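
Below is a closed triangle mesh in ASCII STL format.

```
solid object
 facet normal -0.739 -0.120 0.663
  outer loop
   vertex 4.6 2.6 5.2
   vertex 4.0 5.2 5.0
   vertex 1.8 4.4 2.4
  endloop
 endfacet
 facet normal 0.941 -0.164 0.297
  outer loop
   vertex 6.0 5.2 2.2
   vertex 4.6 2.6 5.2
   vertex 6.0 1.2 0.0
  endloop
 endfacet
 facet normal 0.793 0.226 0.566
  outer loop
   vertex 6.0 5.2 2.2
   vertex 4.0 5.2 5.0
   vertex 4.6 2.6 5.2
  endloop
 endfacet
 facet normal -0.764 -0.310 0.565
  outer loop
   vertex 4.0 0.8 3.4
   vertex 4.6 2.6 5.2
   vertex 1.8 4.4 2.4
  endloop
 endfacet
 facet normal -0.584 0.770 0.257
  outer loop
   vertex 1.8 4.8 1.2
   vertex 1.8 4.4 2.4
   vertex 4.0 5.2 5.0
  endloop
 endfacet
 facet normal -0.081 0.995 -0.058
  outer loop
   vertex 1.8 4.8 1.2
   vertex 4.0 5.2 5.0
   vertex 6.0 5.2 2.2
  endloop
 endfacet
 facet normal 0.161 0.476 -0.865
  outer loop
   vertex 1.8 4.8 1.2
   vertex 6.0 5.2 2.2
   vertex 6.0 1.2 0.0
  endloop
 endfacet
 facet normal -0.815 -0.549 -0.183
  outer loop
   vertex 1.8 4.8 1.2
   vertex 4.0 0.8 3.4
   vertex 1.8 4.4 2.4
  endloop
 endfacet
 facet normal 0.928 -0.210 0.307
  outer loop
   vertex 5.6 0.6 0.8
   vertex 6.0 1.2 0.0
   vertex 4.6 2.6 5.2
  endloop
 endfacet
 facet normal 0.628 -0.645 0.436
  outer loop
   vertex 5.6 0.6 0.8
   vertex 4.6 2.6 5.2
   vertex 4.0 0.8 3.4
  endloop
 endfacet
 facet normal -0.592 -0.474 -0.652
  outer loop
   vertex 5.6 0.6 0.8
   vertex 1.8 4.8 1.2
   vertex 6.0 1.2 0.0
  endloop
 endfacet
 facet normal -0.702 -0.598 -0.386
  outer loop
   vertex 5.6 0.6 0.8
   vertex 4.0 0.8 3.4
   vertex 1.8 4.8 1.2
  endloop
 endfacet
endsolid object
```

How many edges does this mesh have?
18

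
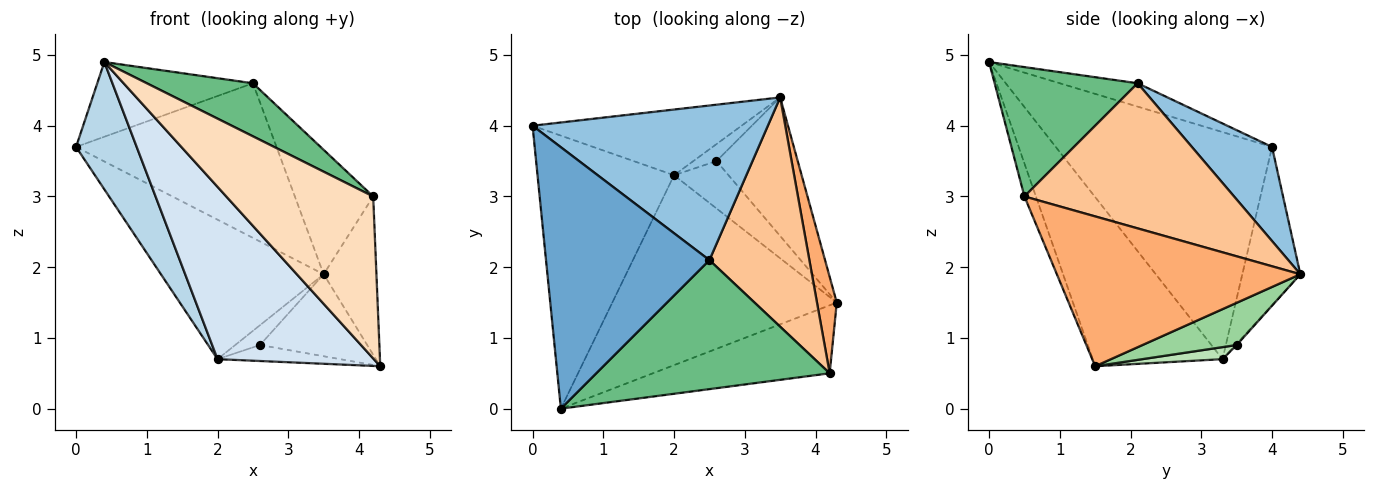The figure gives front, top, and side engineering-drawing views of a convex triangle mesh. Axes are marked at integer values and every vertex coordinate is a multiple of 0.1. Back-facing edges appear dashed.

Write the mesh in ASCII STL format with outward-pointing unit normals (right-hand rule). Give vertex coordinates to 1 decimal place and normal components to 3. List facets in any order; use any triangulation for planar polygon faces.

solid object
 facet normal -0.136 0.272 0.953
  outer loop
   vertex 2.5 2.1 4.6
   vertex 0.0 4.0 3.7
   vertex 0.4 0.0 4.9
  endloop
 endfacet
 facet normal 0.272 0.680 0.680
  outer loop
   vertex 2.5 2.1 4.6
   vertex 3.5 4.4 1.9
   vertex 0.0 4.0 3.7
  endloop
 endfacet
 facet normal -0.833 -0.234 -0.501
  outer loop
   vertex 2.0 3.3 0.7
   vertex 0.4 0.0 4.9
   vertex 0.0 4.0 3.7
  endloop
 endfacet
 facet normal -0.487 -0.587 -0.647
  outer loop
   vertex 2.0 3.3 0.7
   vertex 4.3 1.5 0.6
   vertex 0.4 0.0 4.9
  endloop
 endfacet
 facet normal -0.307 0.861 -0.406
  outer loop
   vertex 2.0 3.3 0.7
   vertex 0.0 4.0 3.7
   vertex 3.5 4.4 1.9
  endloop
 endfacet
 facet normal 0.969 0.210 0.128
  outer loop
   vertex 4.2 0.5 3.0
   vertex 4.3 1.5 0.6
   vertex 3.5 4.4 1.9
  endloop
 endfacet
 facet normal 0.787 0.294 0.542
  outer loop
   vertex 4.2 0.5 3.0
   vertex 3.5 4.4 1.9
   vertex 2.5 2.1 4.6
  endloop
 endfacet
 facet normal -0.072 -0.920 -0.386
  outer loop
   vertex 4.2 0.5 3.0
   vertex 0.4 0.0 4.9
   vertex 4.3 1.5 0.6
  endloop
 endfacet
 facet normal 0.456 -0.338 0.823
  outer loop
   vertex 4.2 0.5 3.0
   vertex 2.5 2.1 4.6
   vertex 0.4 0.0 4.9
  endloop
 endfacet
 facet normal 0.408 0.465 -0.786
  outer loop
   vertex 2.6 3.5 0.9
   vertex 3.5 4.4 1.9
   vertex 4.3 1.5 0.6
  endloop
 endfacet
 facet normal 0.205 0.313 -0.927
  outer loop
   vertex 2.6 3.5 0.9
   vertex 4.3 1.5 0.6
   vertex 2.0 3.3 0.7
  endloop
 endfacet
 facet normal -0.036 0.759 -0.650
  outer loop
   vertex 2.6 3.5 0.9
   vertex 2.0 3.3 0.7
   vertex 3.5 4.4 1.9
  endloop
 endfacet
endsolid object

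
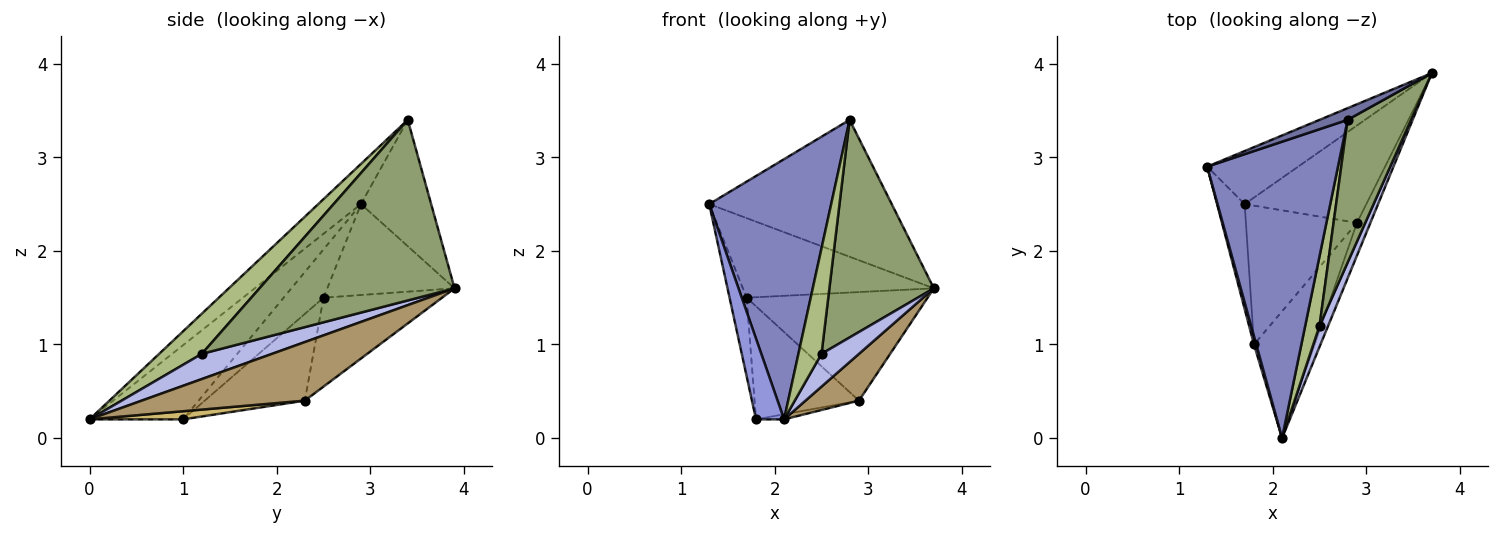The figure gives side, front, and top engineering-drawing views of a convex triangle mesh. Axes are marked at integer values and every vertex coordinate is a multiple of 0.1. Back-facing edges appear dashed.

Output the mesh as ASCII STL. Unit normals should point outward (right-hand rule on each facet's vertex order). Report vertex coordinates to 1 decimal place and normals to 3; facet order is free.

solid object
 facet normal -0.358 0.930 0.080
  outer loop
   vertex 2.8 3.4 3.4
   vertex 3.7 3.9 1.6
   vertex 1.3 2.9 2.5
  endloop
 endfacet
 facet normal -0.225 -0.643 0.732
  outer loop
   vertex 2.8 3.4 3.4
   vertex 1.3 2.9 2.5
   vertex 2.1 0.0 0.2
  endloop
 endfacet
 facet normal -0.957 -0.287 0.029
  outer loop
   vertex 1.8 1.0 0.2
   vertex 2.1 0.0 0.2
   vertex 1.3 2.9 2.5
  endloop
 endfacet
 facet normal 0.845 -0.450 0.290
  outer loop
   vertex 2.5 1.2 0.9
   vertex 2.1 0.0 0.2
   vertex 3.7 3.9 1.6
  endloop
 endfacet
 facet normal 0.842 -0.451 0.296
  outer loop
   vertex 2.5 1.2 0.9
   vertex 3.7 3.9 1.6
   vertex 2.8 3.4 3.4
  endloop
 endfacet
 facet normal 0.839 -0.454 0.299
  outer loop
   vertex 2.5 1.2 0.9
   vertex 2.8 3.4 3.4
   vertex 2.1 0.0 0.2
  endloop
 endfacet
 facet normal -0.485 0.728 -0.485
  outer loop
   vertex 1.7 2.5 1.5
   vertex 1.3 2.9 2.5
   vertex 3.7 3.9 1.6
  endloop
 endfacet
 facet normal -0.814 0.349 -0.465
  outer loop
   vertex 1.7 2.5 1.5
   vertex 1.8 1.0 0.2
   vertex 1.3 2.9 2.5
  endloop
 endfacet
 facet normal 0.928 -0.304 -0.213
  outer loop
   vertex 2.9 2.3 0.4
   vertex 3.7 3.9 1.6
   vertex 2.1 0.0 0.2
  endloop
 endfacet
 facet normal 0.133 0.040 -0.990
  outer loop
   vertex 2.9 2.3 0.4
   vertex 2.1 0.0 0.2
   vertex 1.8 1.0 0.2
  endloop
 endfacet
 facet normal -0.438 0.669 -0.600
  outer loop
   vertex 2.9 2.3 0.4
   vertex 1.7 2.5 1.5
   vertex 3.7 3.9 1.6
  endloop
 endfacet
 facet normal -0.518 0.540 -0.663
  outer loop
   vertex 2.9 2.3 0.4
   vertex 1.8 1.0 0.2
   vertex 1.7 2.5 1.5
  endloop
 endfacet
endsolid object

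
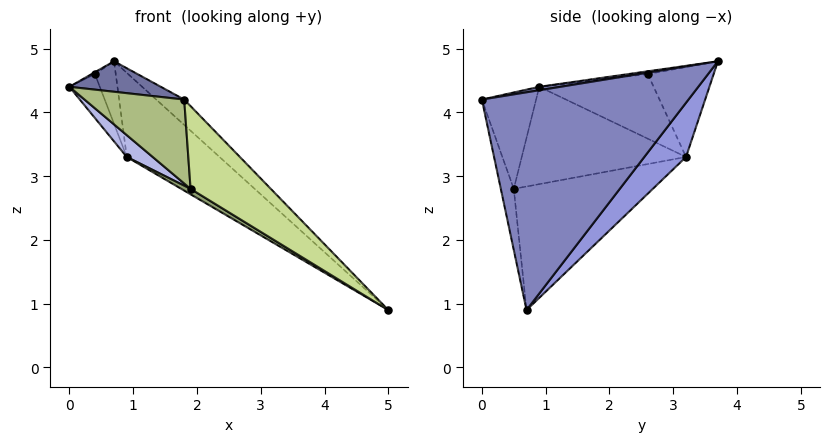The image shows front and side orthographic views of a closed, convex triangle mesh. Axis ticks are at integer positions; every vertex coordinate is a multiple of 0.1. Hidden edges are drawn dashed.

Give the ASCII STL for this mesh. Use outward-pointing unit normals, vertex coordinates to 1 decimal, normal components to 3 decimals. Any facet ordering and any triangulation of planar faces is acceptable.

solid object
 facet normal 0.035 -0.150 0.988
  outer loop
   vertex 1.8 0.0 4.2
   vertex 0.7 3.7 4.8
   vertex 0.0 0.9 4.4
  endloop
 endfacet
 facet normal 0.704 0.095 0.703
  outer loop
   vertex 1.8 0.0 4.2
   vertex 5.0 0.7 0.9
   vertex 0.7 3.7 4.8
  endloop
 endfacet
 facet normal 0.398 0.885 -0.242
  outer loop
   vertex 0.9 3.2 3.3
   vertex 0.7 3.7 4.8
   vertex 5.0 0.7 0.9
  endloop
 endfacet
 facet normal -0.653 -0.103 -0.750
  outer loop
   vertex 1.9 0.5 2.8
   vertex 0.0 0.9 4.4
   vertex 0.9 3.2 3.3
  endloop
 endfacet
 facet normal -0.521 -0.035 -0.853
  outer loop
   vertex 1.9 0.5 2.8
   vertex 0.9 3.2 3.3
   vertex 5.0 0.7 0.9
  endloop
 endfacet
 facet normal -0.451 -0.830 -0.329
  outer loop
   vertex 1.9 0.5 2.8
   vertex 1.8 0.0 4.2
   vertex 0.0 0.9 4.4
  endloop
 endfacet
 facet normal -0.150 -0.928 -0.342
  outer loop
   vertex 1.9 0.5 2.8
   vertex 5.0 0.7 0.9
   vertex 1.8 0.0 4.2
  endloop
 endfacet
 facet normal -0.855 0.142 0.499
  outer loop
   vertex 0.4 2.6 4.6
   vertex 0.0 0.9 4.4
   vertex 0.7 3.7 4.8
  endloop
 endfacet
 facet normal -0.937 0.249 -0.245
  outer loop
   vertex 0.4 2.6 4.6
   vertex 0.9 3.2 3.3
   vertex 0.0 0.9 4.4
  endloop
 endfacet
 facet normal -0.930 0.294 -0.222
  outer loop
   vertex 0.4 2.6 4.6
   vertex 0.7 3.7 4.8
   vertex 0.9 3.2 3.3
  endloop
 endfacet
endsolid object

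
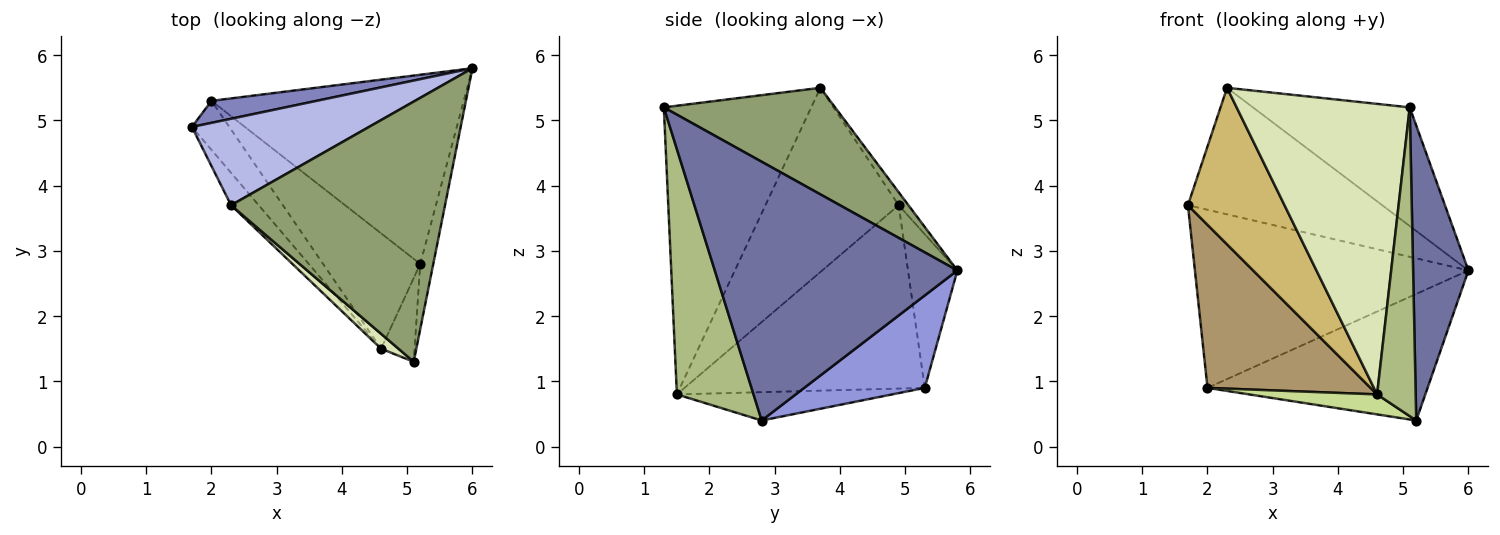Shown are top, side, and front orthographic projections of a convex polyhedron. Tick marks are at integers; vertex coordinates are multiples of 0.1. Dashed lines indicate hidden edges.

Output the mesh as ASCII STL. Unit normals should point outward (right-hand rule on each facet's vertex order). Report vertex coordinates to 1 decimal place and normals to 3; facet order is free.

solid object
 facet normal 0.974 -0.222 -0.049
  outer loop
   vertex 5.2 2.8 0.4
   vertex 6.0 5.8 2.7
   vertex 5.1 1.3 5.2
  endloop
 endfacet
 facet normal -0.176 0.977 0.121
  outer loop
   vertex 2.0 5.3 0.9
   vertex 1.7 4.9 3.7
   vertex 6.0 5.8 2.7
  endloop
 endfacet
 facet normal 0.291 0.532 -0.795
  outer loop
   vertex 2.0 5.3 0.9
   vertex 6.0 5.8 2.7
   vertex 5.2 2.8 0.4
  endloop
 endfacet
 facet normal -0.042 0.825 0.564
  outer loop
   vertex 2.3 3.7 5.5
   vertex 6.0 5.8 2.7
   vertex 1.7 4.9 3.7
  endloop
 endfacet
 facet normal 0.413 0.378 0.829
  outer loop
   vertex 2.3 3.7 5.5
   vertex 5.1 1.3 5.2
   vertex 6.0 5.8 2.7
  endloop
 endfacet
 facet normal 0.887 -0.446 -0.121
  outer loop
   vertex 4.6 1.5 0.8
   vertex 5.2 2.8 0.4
   vertex 5.1 1.3 5.2
  endloop
 endfacet
 facet normal -0.276 -0.164 -0.947
  outer loop
   vertex 4.6 1.5 0.8
   vertex 2.0 5.3 0.9
   vertex 5.2 2.8 0.4
  endloop
 endfacet
 facet normal -0.648 -0.761 0.039
  outer loop
   vertex 4.6 1.5 0.8
   vertex 5.1 1.3 5.2
   vertex 2.3 3.7 5.5
  endloop
 endfacet
 facet normal -0.816 -0.554 -0.167
  outer loop
   vertex 4.6 1.5 0.8
   vertex 1.7 4.9 3.7
   vertex 2.0 5.3 0.9
  endloop
 endfacet
 facet normal -0.804 -0.583 -0.121
  outer loop
   vertex 4.6 1.5 0.8
   vertex 2.3 3.7 5.5
   vertex 1.7 4.9 3.7
  endloop
 endfacet
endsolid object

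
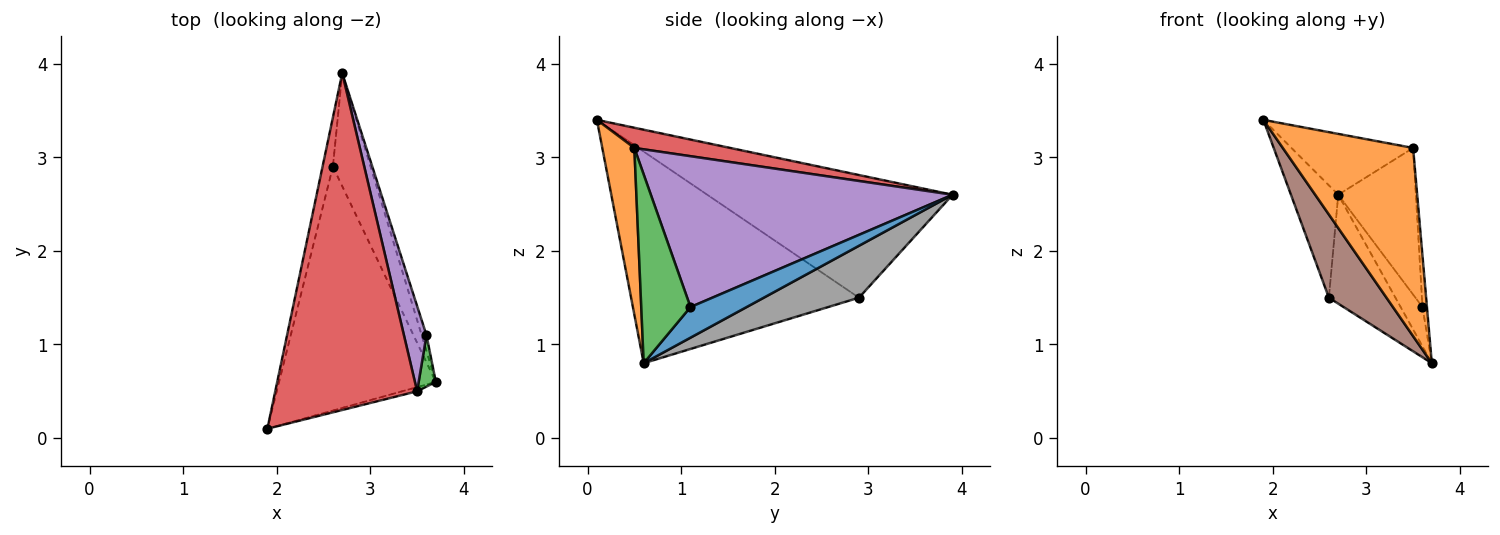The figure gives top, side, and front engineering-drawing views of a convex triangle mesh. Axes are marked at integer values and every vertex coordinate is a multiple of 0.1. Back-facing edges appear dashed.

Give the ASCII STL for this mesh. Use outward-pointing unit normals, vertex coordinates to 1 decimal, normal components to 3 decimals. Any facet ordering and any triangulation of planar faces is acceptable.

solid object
 facet normal 0.922 0.359 -0.145
  outer loop
   vertex 3.6 1.1 1.4
   vertex 3.7 0.6 0.8
   vertex 2.7 3.9 2.6
  endloop
 endfacet
 facet normal 0.239 -0.971 -0.021
  outer loop
   vertex 3.5 0.5 3.1
   vertex 1.9 0.1 3.4
   vertex 3.7 0.6 0.8
  endloop
 endfacet
 facet normal 0.992 0.090 0.090
  outer loop
   vertex 3.5 0.5 3.1
   vertex 3.7 0.6 0.8
   vertex 3.6 1.1 1.4
  endloop
 endfacet
 facet normal 0.139 0.176 0.975
  outer loop
   vertex 3.5 0.5 3.1
   vertex 2.7 3.9 2.6
   vertex 1.9 0.1 3.4
  endloop
 endfacet
 facet normal 0.958 0.247 0.143
  outer loop
   vertex 3.5 0.5 3.1
   vertex 3.6 1.1 1.4
   vertex 2.7 3.9 2.6
  endloop
 endfacet
 facet normal -0.787 -0.199 -0.583
  outer loop
   vertex 2.6 2.9 1.5
   vertex 3.7 0.6 0.8
   vertex 1.9 0.1 3.4
  endloop
 endfacet
 facet normal -0.979 0.189 -0.083
  outer loop
   vertex 2.6 2.9 1.5
   vertex 1.9 0.1 3.4
   vertex 2.7 3.9 2.6
  endloop
 endfacet
 facet normal 0.704 0.492 -0.512
  outer loop
   vertex 2.6 2.9 1.5
   vertex 2.7 3.9 2.6
   vertex 3.7 0.6 0.8
  endloop
 endfacet
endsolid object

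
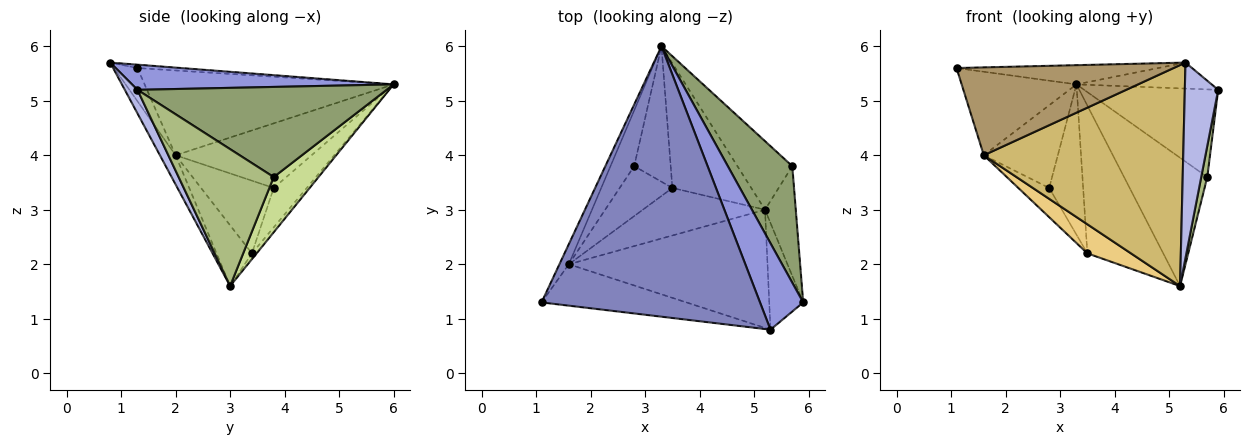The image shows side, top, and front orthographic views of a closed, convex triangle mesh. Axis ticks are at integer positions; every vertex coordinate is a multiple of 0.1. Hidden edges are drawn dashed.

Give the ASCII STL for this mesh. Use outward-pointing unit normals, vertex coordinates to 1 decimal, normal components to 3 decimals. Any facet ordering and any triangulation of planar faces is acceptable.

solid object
 facet normal -0.047 0.764 -0.644
  outer loop
   vertex 3.5 3.4 2.2
   vertex 3.3 6.0 5.3
   vertex 5.2 3.0 1.6
  endloop
 endfacet
 facet normal -0.015 0.071 0.997
  outer loop
   vertex 5.3 0.8 5.7
   vertex 3.3 6.0 5.3
   vertex 1.1 1.3 5.6
  endloop
 endfacet
 facet normal 0.487 0.252 0.836
  outer loop
   vertex 5.3 0.8 5.7
   vertex 5.9 1.3 5.2
   vertex 3.3 6.0 5.3
  endloop
 endfacet
 facet normal 0.315 -0.833 -0.455
  outer loop
   vertex 5.3 0.8 5.7
   vertex 5.2 3.0 1.6
   vertex 5.9 1.3 5.2
  endloop
 endfacet
 facet normal 0.745 0.401 0.533
  outer loop
   vertex 5.7 3.8 3.6
   vertex 3.3 6.0 5.3
   vertex 5.9 1.3 5.2
  endloop
 endfacet
 facet normal 0.974 -0.062 -0.219
  outer loop
   vertex 5.7 3.8 3.6
   vertex 5.9 1.3 5.2
   vertex 5.2 3.0 1.6
  endloop
 endfacet
 facet normal 0.429 0.797 -0.426
  outer loop
   vertex 5.7 3.8 3.6
   vertex 5.2 3.0 1.6
   vertex 3.3 6.0 5.3
  endloop
 endfacet
 facet normal -0.586 0.602 -0.543
  outer loop
   vertex 2.8 3.8 3.4
   vertex 3.3 6.0 5.3
   vertex 3.5 3.4 2.2
  endloop
 endfacet
 facet normal -0.097 -0.900 -0.424
  outer loop
   vertex 1.6 2.0 4.0
   vertex 5.3 0.8 5.7
   vertex 1.1 1.3 5.6
  endloop
 endfacet
 facet normal -0.069 -0.880 -0.470
  outer loop
   vertex 1.6 2.0 4.0
   vertex 5.2 3.0 1.6
   vertex 5.3 0.8 5.7
  endloop
 endfacet
 facet normal -0.390 -0.480 -0.786
  outer loop
   vertex 1.6 2.0 4.0
   vertex 3.5 3.4 2.2
   vertex 5.2 3.0 1.6
  endloop
 endfacet
 facet normal -0.766 0.325 -0.555
  outer loop
   vertex 1.6 2.0 4.0
   vertex 2.8 3.8 3.4
   vertex 3.5 3.4 2.2
  endloop
 endfacet
 facet normal -0.904 0.417 -0.100
  outer loop
   vertex 1.6 2.0 4.0
   vertex 1.1 1.3 5.6
   vertex 3.3 6.0 5.3
  endloop
 endfacet
 facet normal -0.836 0.455 -0.307
  outer loop
   vertex 1.6 2.0 4.0
   vertex 3.3 6.0 5.3
   vertex 2.8 3.8 3.4
  endloop
 endfacet
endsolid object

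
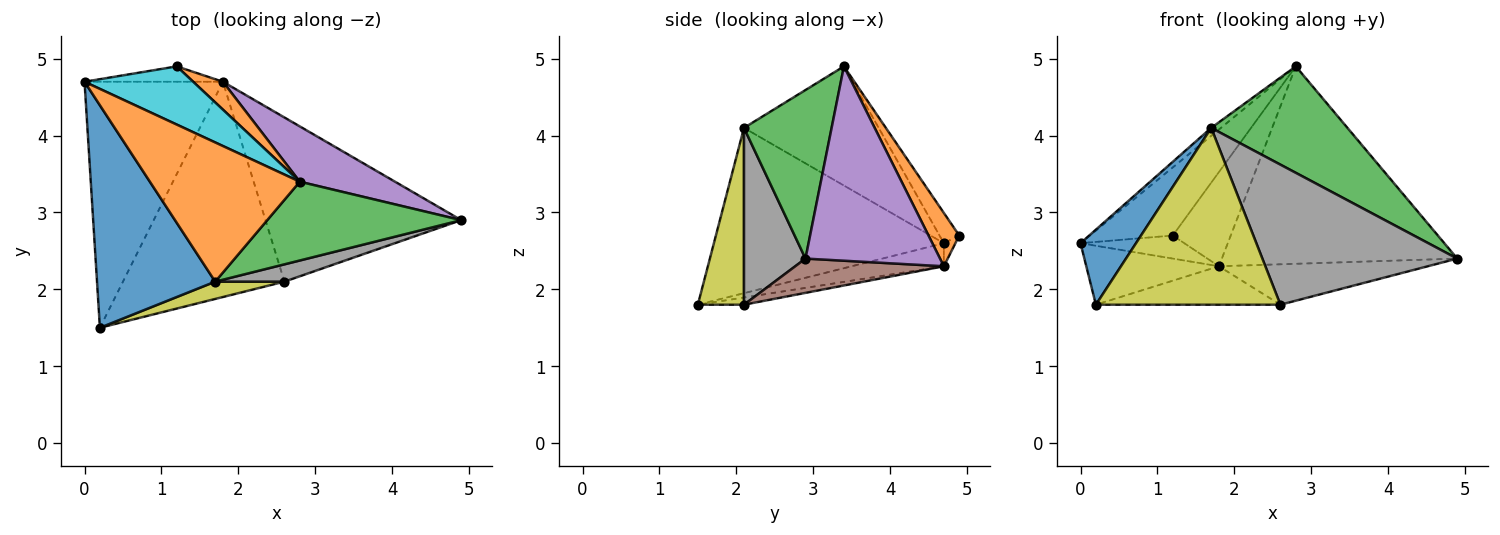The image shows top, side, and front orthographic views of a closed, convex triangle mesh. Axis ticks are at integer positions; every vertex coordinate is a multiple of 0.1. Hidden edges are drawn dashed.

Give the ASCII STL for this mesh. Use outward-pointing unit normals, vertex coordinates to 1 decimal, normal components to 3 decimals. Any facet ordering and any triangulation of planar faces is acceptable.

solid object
 facet normal -0.798 -0.193 0.571
  outer loop
   vertex 1.7 2.1 4.1
   vertex 0.0 4.7 2.6
   vertex 0.2 1.5 1.8
  endloop
 endfacet
 facet normal -0.622 0.045 0.782
  outer loop
   vertex 1.7 2.1 4.1
   vertex 2.8 3.4 4.9
   vertex 0.0 4.7 2.6
  endloop
 endfacet
 facet normal 0.459 -0.714 0.529
  outer loop
   vertex 1.7 2.1 4.1
   vertex 4.9 2.9 2.4
   vertex 2.8 3.4 4.9
  endloop
 endfacet
 facet normal -0.160 0.230 -0.960
  outer loop
   vertex 1.8 4.7 2.3
   vertex 0.2 1.5 1.8
   vertex 0.0 4.7 2.6
  endloop
 endfacet
 facet normal 0.482 0.844 0.236
  outer loop
   vertex 1.8 4.7 2.3
   vertex 2.8 3.4 4.9
   vertex 4.9 2.9 2.4
  endloop
 endfacet
 facet normal 0.168 0.236 -0.957
  outer loop
   vertex 2.6 2.1 1.8
   vertex 1.8 4.7 2.3
   vertex 4.9 2.9 2.4
  endloop
 endfacet
 facet normal -0.044 0.176 -0.983
  outer loop
   vertex 2.6 2.1 1.8
   vertex 0.2 1.5 1.8
   vertex 1.8 4.7 2.3
  endloop
 endfacet
 facet normal 0.299 -0.947 0.117
  outer loop
   vertex 2.6 2.1 1.8
   vertex 4.9 2.9 2.4
   vertex 1.7 2.1 4.1
  endloop
 endfacet
 facet normal 0.241 -0.966 0.094
  outer loop
   vertex 2.6 2.1 1.8
   vertex 1.7 2.1 4.1
   vertex 0.2 1.5 1.8
  endloop
 endfacet
 facet normal -0.178 0.748 0.639
  outer loop
   vertex 1.2 4.9 2.7
   vertex 0.0 4.7 2.6
   vertex 2.8 3.4 4.9
  endloop
 endfacet
 facet normal -0.092 0.829 -0.552
  outer loop
   vertex 1.2 4.9 2.7
   vertex 1.8 4.7 2.3
   vertex 0.0 4.7 2.6
  endloop
 endfacet
 facet normal 0.453 0.855 0.253
  outer loop
   vertex 1.2 4.9 2.7
   vertex 2.8 3.4 4.9
   vertex 1.8 4.7 2.3
  endloop
 endfacet
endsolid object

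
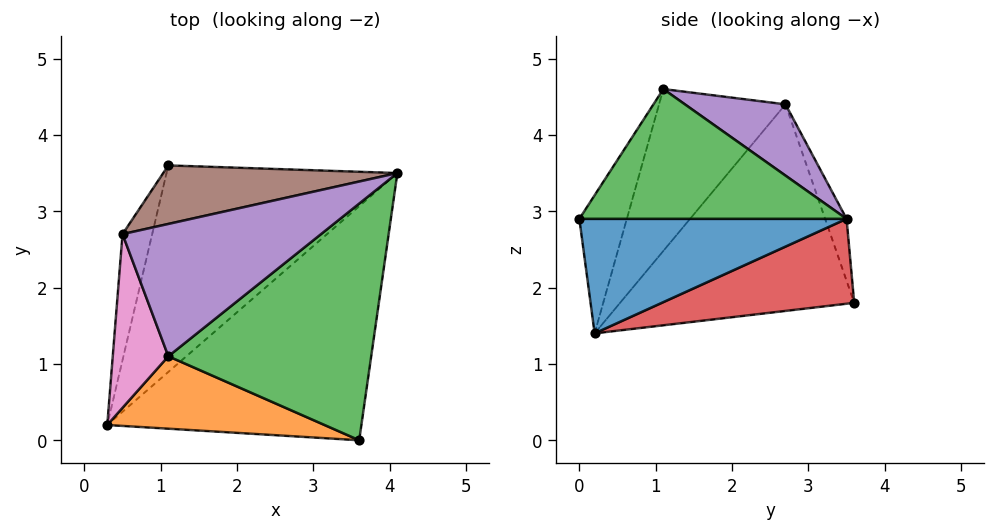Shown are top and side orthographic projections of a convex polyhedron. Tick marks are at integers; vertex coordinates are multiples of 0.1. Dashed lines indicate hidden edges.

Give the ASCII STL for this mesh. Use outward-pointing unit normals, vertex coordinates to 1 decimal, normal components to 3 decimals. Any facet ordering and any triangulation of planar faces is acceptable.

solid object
 facet normal 0.410 -0.059 -0.910
  outer loop
   vertex 3.6 0.0 2.9
   vertex 0.3 0.2 1.4
   vertex 4.1 3.5 2.9
  endloop
 endfacet
 facet normal -0.198 -0.930 0.311
  outer loop
   vertex 1.1 1.1 4.6
   vertex 0.3 0.2 1.4
   vertex 3.6 0.0 2.9
  endloop
 endfacet
 facet normal 0.537 -0.077 0.840
  outer loop
   vertex 1.1 1.1 4.6
   vertex 3.6 0.0 2.9
   vertex 4.1 3.5 2.9
  endloop
 endfacet
 facet normal 0.345 0.029 -0.938
  outer loop
   vertex 1.1 3.6 1.8
   vertex 4.1 3.5 2.9
   vertex 0.3 0.2 1.4
  endloop
 endfacet
 facet normal 0.328 0.237 0.914
  outer loop
   vertex 0.5 2.7 4.4
   vertex 1.1 1.1 4.6
   vertex 4.1 3.5 2.9
  endloop
 endfacet
 facet normal -0.082 0.948 0.309
  outer loop
   vertex 0.5 2.7 4.4
   vertex 4.1 3.5 2.9
   vertex 1.1 3.6 1.8
  endloop
 endfacet
 facet normal -0.902 -0.300 0.310
  outer loop
   vertex 0.5 2.7 4.4
   vertex 0.3 0.2 1.4
   vertex 1.1 1.1 4.6
  endloop
 endfacet
 facet normal -0.960 0.242 -0.138
  outer loop
   vertex 0.5 2.7 4.4
   vertex 1.1 3.6 1.8
   vertex 0.3 0.2 1.4
  endloop
 endfacet
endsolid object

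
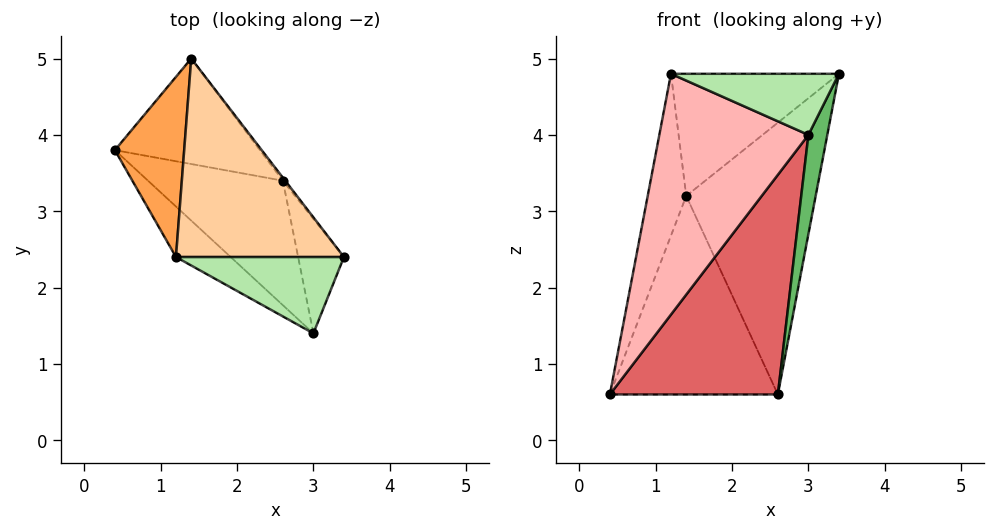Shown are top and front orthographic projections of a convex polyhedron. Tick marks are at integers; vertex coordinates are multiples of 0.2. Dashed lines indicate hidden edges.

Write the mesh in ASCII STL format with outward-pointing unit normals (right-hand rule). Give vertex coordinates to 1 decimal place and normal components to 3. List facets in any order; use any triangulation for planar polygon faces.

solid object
 facet normal 0.159 0.872 -0.463
  outer loop
   vertex 2.6 3.4 0.6
   vertex 0.4 3.8 0.6
   vertex 1.4 5.0 3.2
  endloop
 endfacet
 facet normal 0.795 0.607 -0.007
  outer loop
   vertex 2.6 3.4 0.6
   vertex 1.4 5.0 3.2
   vertex 3.4 2.4 4.8
  endloop
 endfacet
 facet normal -0.939 0.229 0.255
  outer loop
   vertex 1.2 2.4 4.8
   vertex 1.4 5.0 3.2
   vertex 0.4 3.8 0.6
  endloop
 endfacet
 facet normal 0.000 0.524 0.852
  outer loop
   vertex 1.2 2.4 4.8
   vertex 3.4 2.4 4.8
   vertex 1.4 5.0 3.2
  endloop
 endfacet
 facet normal 0.953 -0.198 -0.229
  outer loop
   vertex 3.0 1.4 4.0
   vertex 2.6 3.4 0.6
   vertex 3.4 2.4 4.8
  endloop
 endfacet
 facet normal 0.000 -0.625 0.781
  outer loop
   vertex 3.0 1.4 4.0
   vertex 3.4 2.4 4.8
   vertex 1.2 2.4 4.8
  endloop
 endfacet
 facet normal -0.156 -0.859 -0.487
  outer loop
   vertex 3.0 1.4 4.0
   vertex 0.4 3.8 0.6
   vertex 2.6 3.4 0.6
  endloop
 endfacet
 facet normal -0.536 -0.826 -0.173
  outer loop
   vertex 3.0 1.4 4.0
   vertex 1.2 2.4 4.8
   vertex 0.4 3.8 0.6
  endloop
 endfacet
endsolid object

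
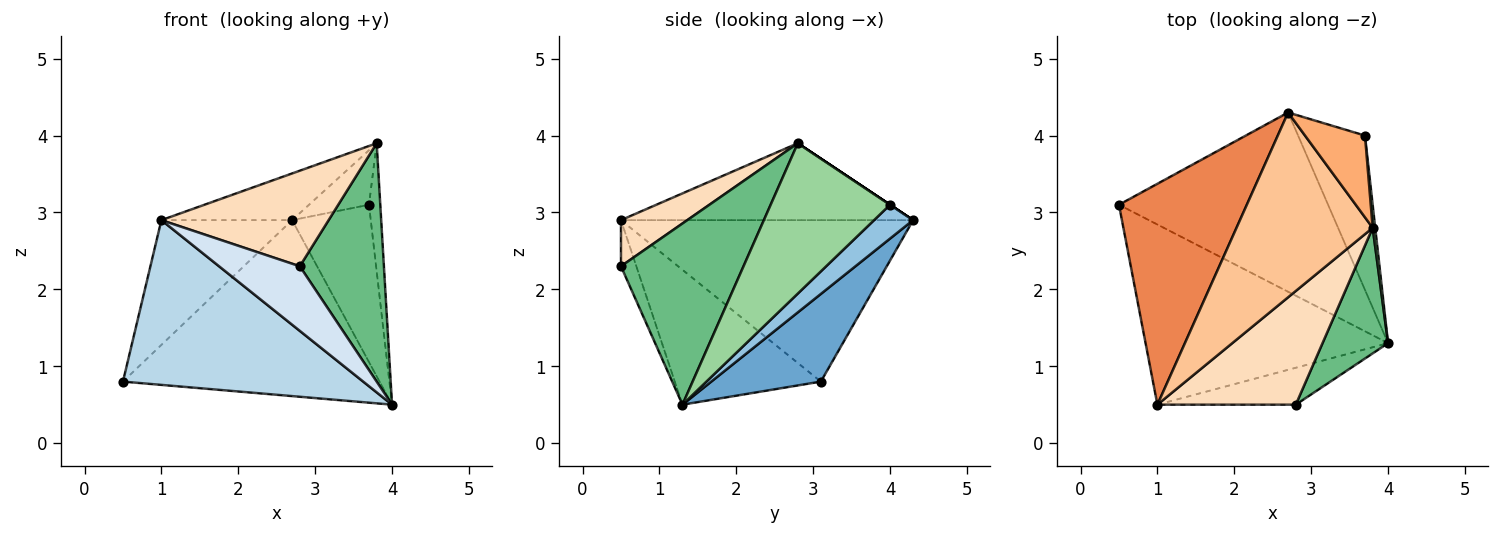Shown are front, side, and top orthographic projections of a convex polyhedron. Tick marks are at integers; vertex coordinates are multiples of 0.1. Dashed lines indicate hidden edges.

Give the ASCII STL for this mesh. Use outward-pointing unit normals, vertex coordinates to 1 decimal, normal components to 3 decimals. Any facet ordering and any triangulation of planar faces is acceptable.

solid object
 facet normal 0.287 0.671 -0.684
  outer loop
   vertex 2.7 4.3 2.9
   vertex 4.0 1.3 0.5
   vertex 0.5 3.1 0.8
  endloop
 endfacet
 facet normal 0.334 0.673 -0.660
  outer loop
   vertex 3.7 4.0 3.1
   vertex 4.0 1.3 0.5
   vertex 2.7 4.3 2.9
  endloop
 endfacet
 facet normal -0.380 -0.624 -0.683
  outer loop
   vertex 1.0 0.5 2.9
   vertex 0.5 3.1 0.8
   vertex 4.0 1.3 0.5
  endloop
 endfacet
 facet normal -0.163 -0.857 -0.489
  outer loop
   vertex 1.0 0.5 2.9
   vertex 4.0 1.3 0.5
   vertex 2.8 0.5 2.3
  endloop
 endfacet
 facet normal -0.740 0.331 0.586
  outer loop
   vertex 1.0 0.5 2.9
   vertex 2.7 4.3 2.9
   vertex 0.5 3.1 0.8
  endloop
 endfacet
 facet normal 0.000 0.555 0.832
  outer loop
   vertex 3.8 2.8 3.9
   vertex 3.7 4.0 3.1
   vertex 2.7 4.3 2.9
  endloop
 endfacet
 facet normal -0.480 0.215 0.850
  outer loop
   vertex 3.8 2.8 3.9
   vertex 2.7 4.3 2.9
   vertex 1.0 0.5 2.9
  endloop
 endfacet
 facet normal 0.247 -0.623 0.742
  outer loop
   vertex 3.8 2.8 3.9
   vertex 1.0 0.5 2.9
   vertex 2.8 0.5 2.3
  endloop
 endfacet
 facet normal 0.790 -0.542 0.286
  outer loop
   vertex 3.8 2.8 3.9
   vertex 2.8 0.5 2.3
   vertex 4.0 1.3 0.5
  endloop
 endfacet
 facet normal 0.995 0.094 0.017
  outer loop
   vertex 3.8 2.8 3.9
   vertex 4.0 1.3 0.5
   vertex 3.7 4.0 3.1
  endloop
 endfacet
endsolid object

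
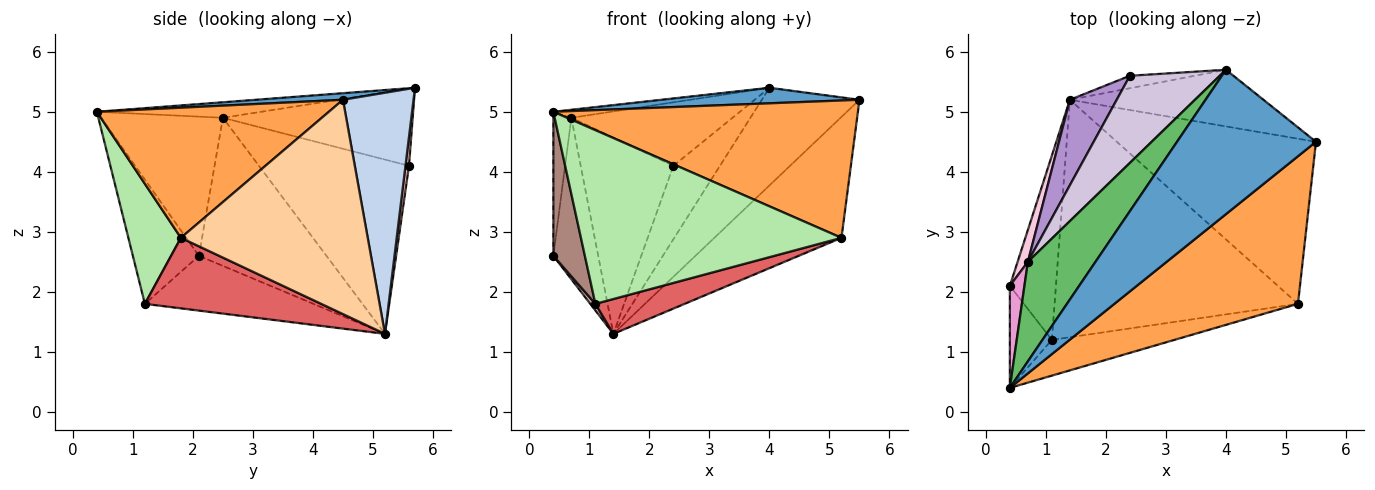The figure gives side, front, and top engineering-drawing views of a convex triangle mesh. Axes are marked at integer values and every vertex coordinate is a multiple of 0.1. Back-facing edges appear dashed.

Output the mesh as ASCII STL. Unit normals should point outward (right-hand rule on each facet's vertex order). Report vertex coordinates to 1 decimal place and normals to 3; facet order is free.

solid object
 facet normal 0.047 -0.107 0.993
  outer loop
   vertex 4.0 5.7 5.4
   vertex 0.4 0.4 5.0
   vertex 5.5 4.5 5.2
  endloop
 endfacet
 facet normal 0.530 0.733 -0.426
  outer loop
   vertex 4.0 5.7 5.4
   vertex 5.5 4.5 5.2
   vertex 1.4 5.2 1.3
  endloop
 endfacet
 facet normal 0.461 -0.605 0.650
  outer loop
   vertex 5.2 1.8 2.9
   vertex 5.5 4.5 5.2
   vertex 0.4 0.4 5.0
  endloop
 endfacet
 facet normal 0.656 0.446 -0.609
  outer loop
   vertex 5.2 1.8 2.9
   vertex 1.4 5.2 1.3
   vertex 5.5 4.5 5.2
  endloop
 endfacet
 facet normal -0.223 0.078 0.972
  outer loop
   vertex 0.7 2.5 4.9
   vertex 0.4 0.4 5.0
   vertex 4.0 5.7 5.4
  endloop
 endfacet
 facet normal 0.194 -0.961 -0.198
  outer loop
   vertex 1.1 1.2 1.8
   vertex 5.2 1.8 2.9
   vertex 0.4 0.4 5.0
  endloop
 endfacet
 facet normal 0.276 -0.140 -0.951
  outer loop
   vertex 1.1 1.2 1.8
   vertex 1.4 5.2 1.3
   vertex 5.2 1.8 2.9
  endloop
 endfacet
 facet normal 0.074 0.983 -0.167
  outer loop
   vertex 2.4 5.6 4.1
   vertex 4.0 5.7 5.4
   vertex 1.4 5.2 1.3
  endloop
 endfacet
 facet normal -0.829 0.512 0.223
  outer loop
   vertex 2.4 5.6 4.1
   vertex 1.4 5.2 1.3
   vertex 0.7 2.5 4.9
  endloop
 endfacet
 facet normal -0.570 0.484 0.664
  outer loop
   vertex 2.4 5.6 4.1
   vertex 0.7 2.5 4.9
   vertex 4.0 5.7 5.4
  endloop
 endfacet
 facet normal -0.863 -0.412 -0.292
  outer loop
   vertex 0.4 2.1 2.6
   vertex 1.1 1.2 1.8
   vertex 0.4 0.4 5.0
  endloop
 endfacet
 facet normal -0.765 -0.023 -0.644
  outer loop
   vertex 0.4 2.1 2.6
   vertex 1.4 5.2 1.3
   vertex 1.1 1.2 1.8
  endloop
 endfacet
 facet normal -0.984 0.145 0.103
  outer loop
   vertex 0.4 2.1 2.6
   vertex 0.4 0.4 5.0
   vertex 0.7 2.5 4.9
  endloop
 endfacet
 facet normal -0.941 0.331 0.065
  outer loop
   vertex 0.4 2.1 2.6
   vertex 0.7 2.5 4.9
   vertex 1.4 5.2 1.3
  endloop
 endfacet
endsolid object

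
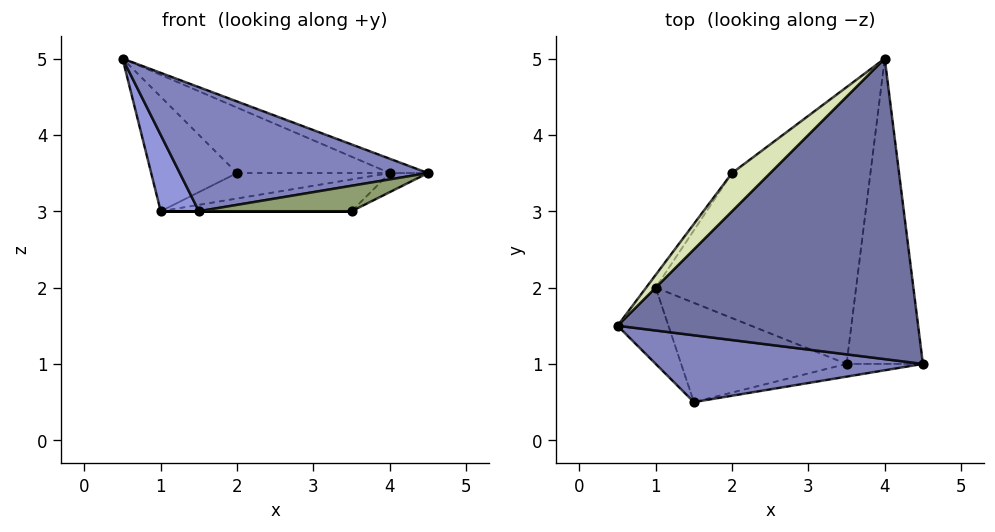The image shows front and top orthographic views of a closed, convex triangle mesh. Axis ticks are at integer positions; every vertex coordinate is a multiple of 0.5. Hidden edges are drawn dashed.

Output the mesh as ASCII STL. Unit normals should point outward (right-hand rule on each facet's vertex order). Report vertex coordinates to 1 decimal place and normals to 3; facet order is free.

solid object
 facet normal 0.356 0.044 0.934
  outer loop
   vertex 4.0 5.0 3.5
   vertex 0.5 1.5 5.0
   vertex 4.5 1.0 3.5
  endloop
 endfacet
 facet normal 0.068 -0.878 0.473
  outer loop
   vertex 1.5 0.5 3.0
   vertex 4.5 1.0 3.5
   vertex 0.5 1.5 5.0
  endloop
 endfacet
 facet normal -0.905 -0.302 -0.302
  outer loop
   vertex 1.0 2.0 3.0
   vertex 1.5 0.5 3.0
   vertex 0.5 1.5 5.0
  endloop
 endfacet
 facet normal 0.447 0.056 -0.893
  outer loop
   vertex 3.5 1.0 3.0
   vertex 4.0 5.0 3.5
   vertex 4.5 1.0 3.5
  endloop
 endfacet
 facet normal 0.218 -0.873 -0.436
  outer loop
   vertex 3.5 1.0 3.0
   vertex 4.5 1.0 3.5
   vertex 1.5 0.5 3.0
  endloop
 endfacet
 facet normal 0.047 0.118 -0.992
  outer loop
   vertex 3.5 1.0 3.0
   vertex 1.0 2.0 3.0
   vertex 4.0 5.0 3.5
  endloop
 endfacet
 facet normal 0.000 0.000 -1.000
  outer loop
   vertex 3.5 1.0 3.0
   vertex 1.5 0.5 3.0
   vertex 1.0 2.0 3.0
  endloop
 endfacet
 facet normal -0.544 0.725 0.423
  outer loop
   vertex 2.0 3.5 3.5
   vertex 0.5 1.5 5.0
   vertex 4.0 5.0 3.5
  endloop
 endfacet
 facet normal -0.821 0.568 -0.063
  outer loop
   vertex 2.0 3.5 3.5
   vertex 1.0 2.0 3.0
   vertex 0.5 1.5 5.0
  endloop
 endfacet
 facet normal -0.384 0.512 -0.768
  outer loop
   vertex 2.0 3.5 3.5
   vertex 4.0 5.0 3.5
   vertex 1.0 2.0 3.0
  endloop
 endfacet
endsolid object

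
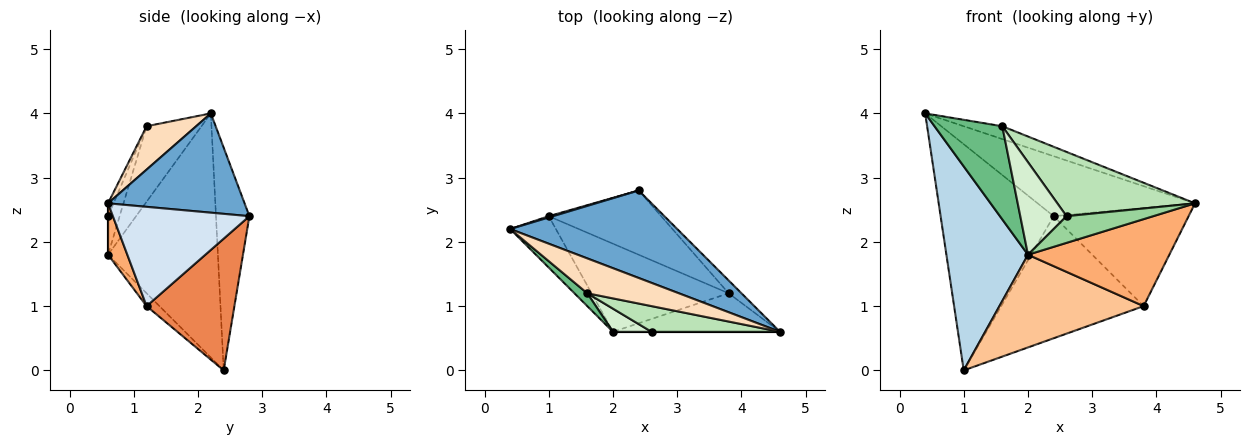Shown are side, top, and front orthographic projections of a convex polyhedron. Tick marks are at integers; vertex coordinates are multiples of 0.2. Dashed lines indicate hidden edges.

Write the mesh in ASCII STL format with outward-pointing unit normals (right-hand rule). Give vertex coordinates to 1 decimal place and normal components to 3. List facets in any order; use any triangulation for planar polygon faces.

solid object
 facet normal 0.440 0.508 0.741
  outer loop
   vertex 2.4 2.8 2.4
   vertex 0.4 2.2 4.0
   vertex 4.6 0.6 2.6
  endloop
 endfacet
 facet normal -0.283 0.959 0.005
  outer loop
   vertex 1.0 2.4 0.0
   vertex 0.4 2.2 4.0
   vertex 2.4 2.8 2.4
  endloop
 endfacet
 facet normal -0.794 -0.590 -0.149
  outer loop
   vertex 2.0 0.6 1.8
   vertex 0.4 2.2 4.0
   vertex 1.0 2.4 0.0
  endloop
 endfacet
 facet normal 0.708 0.700 -0.092
  outer loop
   vertex 3.8 1.2 1.0
   vertex 2.4 2.8 2.4
   vertex 4.6 0.6 2.6
  endloop
 endfacet
 facet normal 0.479 0.777 -0.409
  outer loop
   vertex 3.8 1.2 1.0
   vertex 1.0 2.4 0.0
   vertex 2.4 2.8 2.4
  endloop
 endfacet
 facet normal 0.124 -0.907 -0.402
  outer loop
   vertex 3.8 1.2 1.0
   vertex 4.6 0.6 2.6
   vertex 2.0 0.6 1.8
  endloop
 endfacet
 facet normal -0.064 -0.723 -0.688
  outer loop
   vertex 3.8 1.2 1.0
   vertex 2.0 0.6 1.8
   vertex 1.0 2.4 0.0
  endloop
 endfacet
 facet normal 0.406 0.316 0.857
  outer loop
   vertex 1.6 1.2 3.8
   vertex 4.6 0.6 2.6
   vertex 0.4 2.2 4.0
  endloop
 endfacet
 facet normal -0.626 -0.773 0.107
  outer loop
   vertex 1.6 1.2 3.8
   vertex 0.4 2.2 4.0
   vertex 2.0 0.6 1.8
  endloop
 endfacet
 facet normal 0.000 -1.000 0.000
  outer loop
   vertex 2.6 0.6 2.4
   vertex 2.0 0.6 1.8
   vertex 4.6 0.6 2.6
  endloop
 endfacet
 facet normal -0.037 -0.928 0.371
  outer loop
   vertex 2.6 0.6 2.4
   vertex 4.6 0.6 2.6
   vertex 1.6 1.2 3.8
  endloop
 endfacet
 facet normal -0.236 -0.943 0.236
  outer loop
   vertex 2.6 0.6 2.4
   vertex 1.6 1.2 3.8
   vertex 2.0 0.6 1.8
  endloop
 endfacet
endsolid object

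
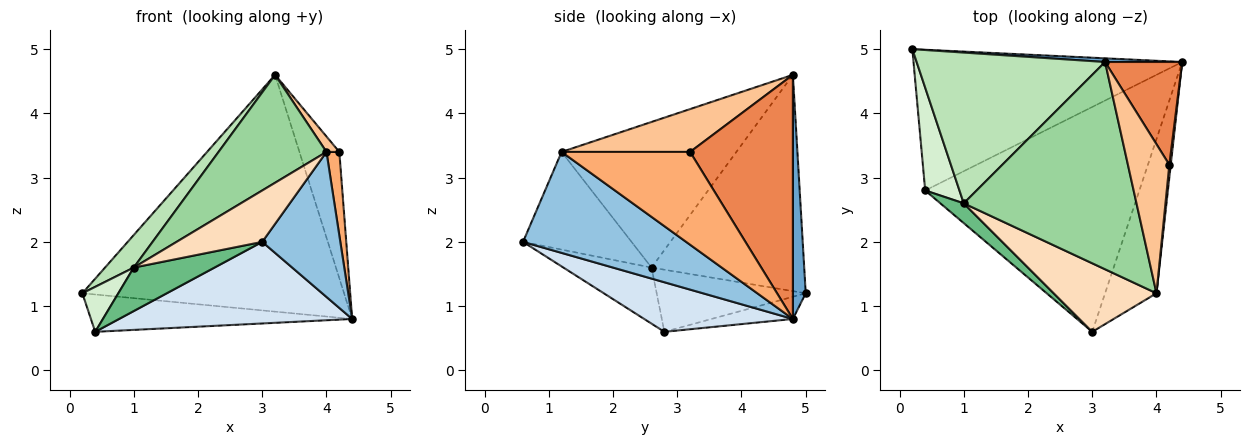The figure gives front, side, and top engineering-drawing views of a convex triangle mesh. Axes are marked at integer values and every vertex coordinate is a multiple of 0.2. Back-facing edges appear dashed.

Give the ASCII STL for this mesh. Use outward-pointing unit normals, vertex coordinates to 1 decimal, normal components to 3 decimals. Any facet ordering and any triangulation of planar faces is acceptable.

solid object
 facet normal 0.049 0.999 0.015
  outer loop
   vertex 3.2 4.8 4.6
   vertex 4.4 4.8 0.8
   vertex 0.2 5.0 1.2
  endloop
 endfacet
 facet normal 0.820 -0.392 -0.417
  outer loop
   vertex 4.0 1.2 3.4
   vertex 3.0 0.6 2.0
   vertex 4.4 4.8 0.8
  endloop
 endfacet
 facet normal -0.080 0.256 -0.964
  outer loop
   vertex 0.4 2.8 0.6
   vertex 0.2 5.0 1.2
   vertex 4.4 4.8 0.8
  endloop
 endfacet
 facet normal 0.213 -0.333 -0.919
  outer loop
   vertex 0.4 2.8 0.6
   vertex 4.4 4.8 0.8
   vertex 3.0 0.6 2.0
  endloop
 endfacet
 facet normal 0.894 0.347 0.282
  outer loop
   vertex 4.2 3.2 3.4
   vertex 4.4 4.8 0.8
   vertex 3.2 4.8 4.6
  endloop
 endfacet
 facet normal 0.995 -0.099 0.015
  outer loop
   vertex 4.2 3.2 3.4
   vertex 4.0 1.2 3.4
   vertex 4.4 4.8 0.8
  endloop
 endfacet
 facet normal 0.717 -0.072 0.693
  outer loop
   vertex 4.2 3.2 3.4
   vertex 3.2 4.8 4.6
   vertex 4.0 1.2 3.4
  endloop
 endfacet
 facet normal -0.605 -0.478 0.637
  outer loop
   vertex 1.0 2.6 1.6
   vertex 3.0 0.6 2.0
   vertex 4.0 1.2 3.4
  endloop
 endfacet
 facet normal -0.705 -0.646 0.294
  outer loop
   vertex 1.0 2.6 1.6
   vertex 0.4 2.8 0.6
   vertex 3.0 0.6 2.0
  endloop
 endfacet
 facet normal -0.599 -0.370 0.710
  outer loop
   vertex 1.0 2.6 1.6
   vertex 4.0 1.2 3.4
   vertex 3.2 4.8 4.6
  endloop
 endfacet
 facet normal -0.746 -0.140 0.650
  outer loop
   vertex 1.0 2.6 1.6
   vertex 3.2 4.8 4.6
   vertex 0.2 5.0 1.2
  endloop
 endfacet
 facet normal -0.857 -0.207 0.473
  outer loop
   vertex 1.0 2.6 1.6
   vertex 0.2 5.0 1.2
   vertex 0.4 2.8 0.6
  endloop
 endfacet
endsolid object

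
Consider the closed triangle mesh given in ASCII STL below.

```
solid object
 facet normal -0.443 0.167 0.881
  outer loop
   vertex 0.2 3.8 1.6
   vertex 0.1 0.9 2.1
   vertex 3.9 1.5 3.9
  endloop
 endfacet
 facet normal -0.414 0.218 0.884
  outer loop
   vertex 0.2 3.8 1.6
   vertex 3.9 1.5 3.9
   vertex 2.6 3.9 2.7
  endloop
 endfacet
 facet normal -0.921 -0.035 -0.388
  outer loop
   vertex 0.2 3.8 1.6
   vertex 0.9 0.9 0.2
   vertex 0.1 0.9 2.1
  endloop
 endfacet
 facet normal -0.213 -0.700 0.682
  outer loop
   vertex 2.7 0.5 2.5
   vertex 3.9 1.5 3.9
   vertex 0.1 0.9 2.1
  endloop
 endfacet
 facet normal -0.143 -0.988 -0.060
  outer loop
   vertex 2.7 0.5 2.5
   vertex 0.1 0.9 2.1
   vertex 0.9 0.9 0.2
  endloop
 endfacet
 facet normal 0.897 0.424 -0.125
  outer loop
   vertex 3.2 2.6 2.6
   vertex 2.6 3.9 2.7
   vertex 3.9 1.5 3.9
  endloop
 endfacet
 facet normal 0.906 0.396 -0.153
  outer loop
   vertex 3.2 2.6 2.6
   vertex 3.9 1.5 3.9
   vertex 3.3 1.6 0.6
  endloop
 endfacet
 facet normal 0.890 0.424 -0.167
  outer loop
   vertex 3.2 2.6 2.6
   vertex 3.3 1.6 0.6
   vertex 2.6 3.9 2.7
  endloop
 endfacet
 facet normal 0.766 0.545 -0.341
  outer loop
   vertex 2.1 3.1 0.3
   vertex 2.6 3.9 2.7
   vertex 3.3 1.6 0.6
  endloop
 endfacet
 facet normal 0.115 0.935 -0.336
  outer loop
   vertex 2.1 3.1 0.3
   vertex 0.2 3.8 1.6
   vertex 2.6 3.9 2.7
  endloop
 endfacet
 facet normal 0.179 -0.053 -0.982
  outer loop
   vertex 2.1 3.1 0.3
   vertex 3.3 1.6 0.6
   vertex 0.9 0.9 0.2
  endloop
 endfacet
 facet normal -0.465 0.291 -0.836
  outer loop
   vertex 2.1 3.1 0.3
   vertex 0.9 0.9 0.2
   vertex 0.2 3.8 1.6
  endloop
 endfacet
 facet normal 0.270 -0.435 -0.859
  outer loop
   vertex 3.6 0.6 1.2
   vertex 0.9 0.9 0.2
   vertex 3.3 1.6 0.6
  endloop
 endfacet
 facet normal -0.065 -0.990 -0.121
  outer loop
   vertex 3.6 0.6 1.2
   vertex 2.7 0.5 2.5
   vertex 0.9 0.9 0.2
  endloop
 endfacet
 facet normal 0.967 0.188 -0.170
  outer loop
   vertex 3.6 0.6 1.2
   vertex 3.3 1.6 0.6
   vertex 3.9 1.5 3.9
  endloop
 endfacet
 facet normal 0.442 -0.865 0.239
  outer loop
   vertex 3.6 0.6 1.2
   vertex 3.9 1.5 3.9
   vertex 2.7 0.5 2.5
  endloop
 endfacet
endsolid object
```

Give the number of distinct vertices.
10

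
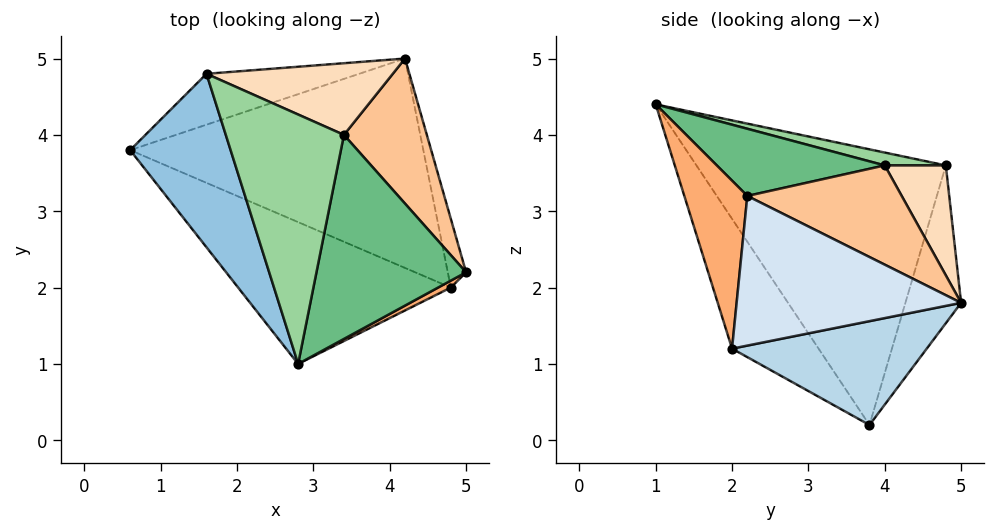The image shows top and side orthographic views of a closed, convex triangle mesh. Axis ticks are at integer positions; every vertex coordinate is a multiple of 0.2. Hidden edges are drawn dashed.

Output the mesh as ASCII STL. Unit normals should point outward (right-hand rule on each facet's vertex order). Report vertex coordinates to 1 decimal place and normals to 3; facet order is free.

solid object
 facet normal -0.222 0.951 -0.215
  outer loop
   vertex 1.6 4.8 3.6
   vertex 4.2 5.0 1.8
   vertex 0.6 3.8 0.2
  endloop
 endfacet
 facet normal -0.917 -0.219 0.334
  outer loop
   vertex 1.6 4.8 3.6
   vertex 0.6 3.8 0.2
   vertex 2.8 1.0 4.4
  endloop
 endfacet
 facet normal 0.323 0.247 -0.913
  outer loop
   vertex 4.8 2.0 1.2
   vertex 0.6 3.8 0.2
   vertex 4.2 5.0 1.8
  endloop
 endfacet
 facet normal 0.969 0.217 -0.119
  outer loop
   vertex 4.8 2.0 1.2
   vertex 4.2 5.0 1.8
   vertex 5.0 2.2 3.2
  endloop
 endfacet
 facet normal -0.265 -0.861 -0.435
  outer loop
   vertex 4.8 2.0 1.2
   vertex 2.8 1.0 4.4
   vertex 0.6 3.8 0.2
  endloop
 endfacet
 facet normal 0.494 -0.869 0.037
  outer loop
   vertex 4.8 2.0 1.2
   vertex 5.0 2.2 3.2
   vertex 2.8 1.0 4.4
  endloop
 endfacet
 facet normal 0.675 0.475 0.564
  outer loop
   vertex 3.4 4.0 3.6
   vertex 5.0 2.2 3.2
   vertex 4.2 5.0 1.8
  endloop
 endfacet
 facet normal 0.335 0.753 0.567
  outer loop
   vertex 3.4 4.0 3.6
   vertex 4.2 5.0 1.8
   vertex 1.6 4.8 3.6
  endloop
 endfacet
 facet normal 0.404 0.159 0.901
  outer loop
   vertex 3.4 4.0 3.6
   vertex 2.8 1.0 4.4
   vertex 5.0 2.2 3.2
  endloop
 endfacet
 facet normal 0.105 0.237 0.966
  outer loop
   vertex 3.4 4.0 3.6
   vertex 1.6 4.8 3.6
   vertex 2.8 1.0 4.4
  endloop
 endfacet
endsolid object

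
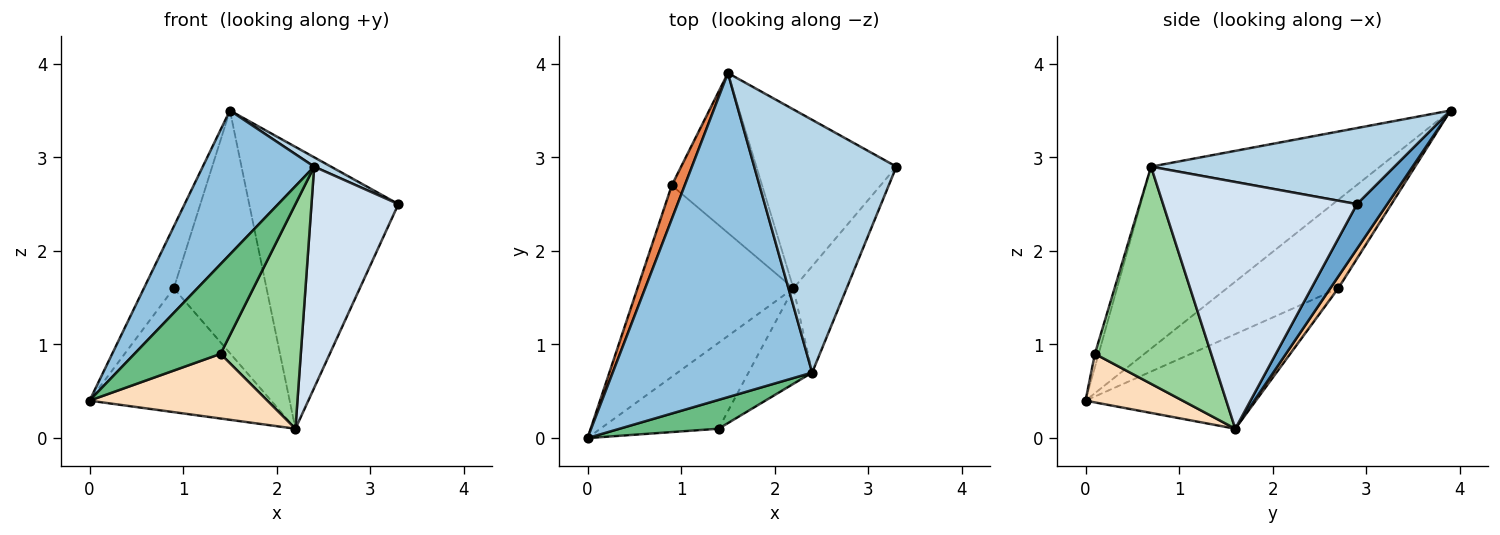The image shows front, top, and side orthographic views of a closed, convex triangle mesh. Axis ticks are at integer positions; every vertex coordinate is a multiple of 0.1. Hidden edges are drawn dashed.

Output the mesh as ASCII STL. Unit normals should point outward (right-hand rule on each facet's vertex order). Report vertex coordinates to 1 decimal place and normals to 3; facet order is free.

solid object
 facet normal 0.169 0.832 -0.528
  outer loop
   vertex 2.2 1.6 0.1
   vertex 1.5 3.9 3.5
   vertex 3.3 2.9 2.5
  endloop
 endfacet
 facet normal -0.640 -0.312 0.702
  outer loop
   vertex 2.4 0.7 2.9
   vertex 1.5 3.9 3.5
   vertex 0.0 0.0 0.4
  endloop
 endfacet
 facet normal 0.471 -0.033 0.881
  outer loop
   vertex 2.4 0.7 2.9
   vertex 3.3 2.9 2.5
   vertex 1.5 3.9 3.5
  endloop
 endfacet
 facet normal 0.895 -0.401 -0.193
  outer loop
   vertex 2.4 0.7 2.9
   vertex 2.2 1.6 0.1
   vertex 3.3 2.9 2.5
  endloop
 endfacet
 facet normal -0.956 0.257 0.140
  outer loop
   vertex 0.9 2.7 1.6
   vertex 0.0 0.0 0.4
   vertex 1.5 3.9 3.5
  endloop
 endfacet
 facet normal -0.454 0.484 -0.748
  outer loop
   vertex 0.9 2.7 1.6
   vertex 2.2 1.6 0.1
   vertex 0.0 0.0 0.4
  endloop
 endfacet
 facet normal 0.072 0.833 -0.549
  outer loop
   vertex 0.9 2.7 1.6
   vertex 1.5 3.9 3.5
   vertex 2.2 1.6 0.1
  endloop
 endfacet
 facet normal 0.312 -0.571 -0.759
  outer loop
   vertex 1.4 0.1 0.9
   vertex 0.0 0.0 0.4
   vertex 2.2 1.6 0.1
  endloop
 endfacet
 facet normal -0.041 -0.951 0.306
  outer loop
   vertex 1.4 0.1 0.9
   vertex 2.4 0.7 2.9
   vertex 0.0 0.0 0.4
  endloop
 endfacet
 facet normal 0.800 -0.552 -0.235
  outer loop
   vertex 1.4 0.1 0.9
   vertex 2.2 1.6 0.1
   vertex 2.4 0.7 2.9
  endloop
 endfacet
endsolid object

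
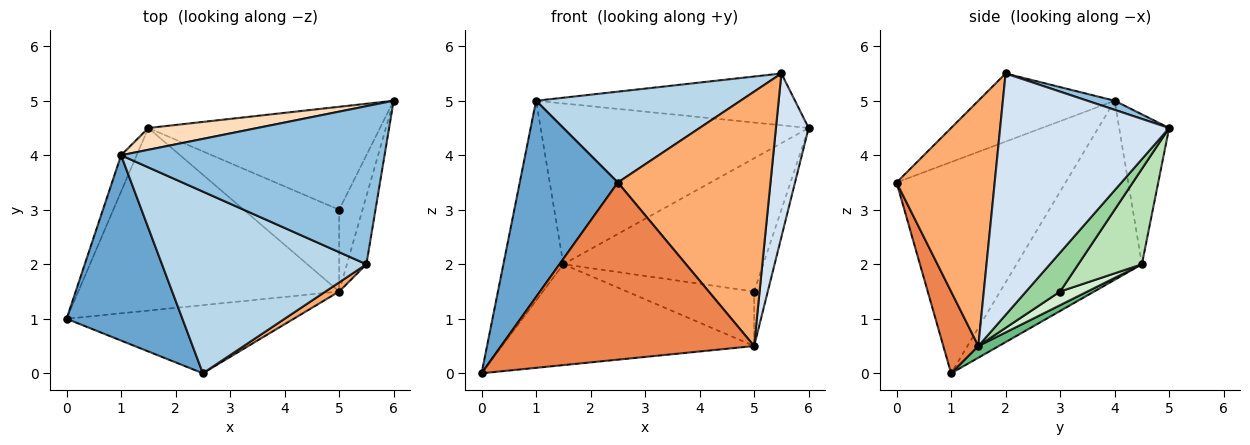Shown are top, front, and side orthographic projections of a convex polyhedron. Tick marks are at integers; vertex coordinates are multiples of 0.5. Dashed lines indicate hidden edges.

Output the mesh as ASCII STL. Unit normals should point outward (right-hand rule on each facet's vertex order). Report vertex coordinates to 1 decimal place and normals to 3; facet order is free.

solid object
 facet normal -0.781 -0.454 0.428
  outer loop
   vertex 1.0 4.0 5.0
   vertex 0.0 1.0 0.0
   vertex 2.5 0.0 3.5
  endloop
 endfacet
 facet normal 0.033 0.311 0.950
  outer loop
   vertex 1.0 4.0 5.0
   vertex 5.5 2.0 5.5
   vertex 6.0 5.0 4.5
  endloop
 endfacet
 facet normal -0.286 -0.429 0.857
  outer loop
   vertex 1.0 4.0 5.0
   vertex 2.5 0.0 3.5
   vertex 5.5 2.0 5.5
  endloop
 endfacet
 facet normal 0.979 -0.189 -0.079
  outer loop
   vertex 5.0 1.5 0.5
   vertex 6.0 5.0 4.5
   vertex 5.5 2.0 5.5
  endloop
 endfacet
 facet normal 0.128 -0.926 -0.356
  outer loop
   vertex 5.0 1.5 0.5
   vertex 2.5 0.0 3.5
   vertex 0.0 1.0 0.0
  endloop
 endfacet
 facet normal 0.541 -0.841 0.030
  outer loop
   vertex 5.0 1.5 0.5
   vertex 5.5 2.0 5.5
   vertex 2.5 0.0 3.5
  endloop
 endfacet
 facet normal -0.899 0.430 -0.078
  outer loop
   vertex 1.5 4.5 2.0
   vertex 0.0 1.0 0.0
   vertex 1.0 4.0 5.0
  endloop
 endfacet
 facet normal -0.182 0.974 0.132
  outer loop
   vertex 1.5 4.5 2.0
   vertex 1.0 4.0 5.0
   vertex 6.0 5.0 4.5
  endloop
 endfacet
 facet normal 0.039 0.483 -0.875
  outer loop
   vertex 1.5 4.5 2.0
   vertex 5.0 1.5 0.5
   vertex 0.0 1.0 0.0
  endloop
 endfacet
 facet normal 0.811 0.324 -0.487
  outer loop
   vertex 5.0 3.0 1.5
   vertex 6.0 5.0 4.5
   vertex 5.0 1.5 0.5
  endloop
 endfacet
 facet normal 0.244 0.767 -0.593
  outer loop
   vertex 5.0 3.0 1.5
   vertex 1.5 4.5 2.0
   vertex 6.0 5.0 4.5
  endloop
 endfacet
 facet normal 0.118 0.551 -0.826
  outer loop
   vertex 5.0 3.0 1.5
   vertex 5.0 1.5 0.5
   vertex 1.5 4.5 2.0
  endloop
 endfacet
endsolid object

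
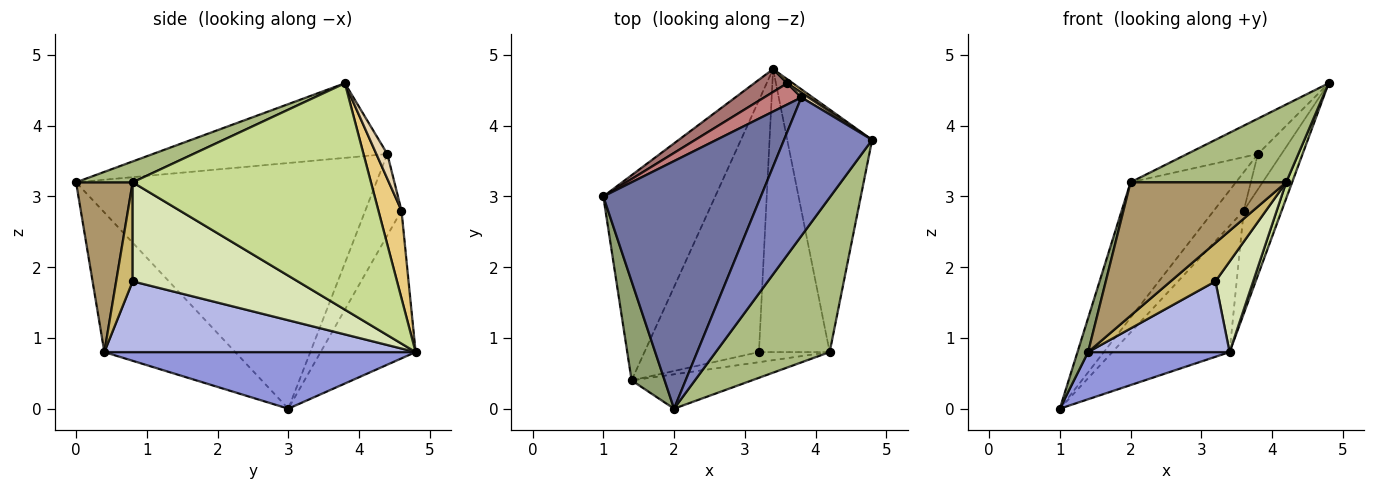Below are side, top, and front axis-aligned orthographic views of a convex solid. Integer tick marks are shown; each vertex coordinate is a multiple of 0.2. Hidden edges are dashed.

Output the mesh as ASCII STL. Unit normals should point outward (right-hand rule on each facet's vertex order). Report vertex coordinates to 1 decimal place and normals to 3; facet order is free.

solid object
 facet normal -0.807 0.283 0.518
  outer loop
   vertex 3.8 4.4 3.6
   vertex 1.0 3.0 0.0
   vertex 2.0 0.0 3.2
  endloop
 endfacet
 facet normal -0.634 0.191 0.749
  outer loop
   vertex 3.8 4.4 3.6
   vertex 2.0 0.0 3.2
   vertex 4.8 3.8 4.6
  endloop
 endfacet
 facet normal 0.442 -0.201 -0.874
  outer loop
   vertex 1.4 0.4 0.8
   vertex 1.0 3.0 0.0
   vertex 3.4 4.8 0.8
  endloop
 endfacet
 facet normal 0.511 -0.232 -0.827
  outer loop
   vertex 1.4 0.4 0.8
   vertex 3.4 4.8 0.8
   vertex 3.2 0.8 1.8
  endloop
 endfacet
 facet normal -0.970 -0.079 0.229
  outer loop
   vertex 1.4 0.4 0.8
   vertex 2.0 0.0 3.2
   vertex 1.0 3.0 0.0
  endloop
 endfacet
 facet normal 0.161 -0.444 0.882
  outer loop
   vertex 4.2 0.8 3.2
   vertex 4.8 3.8 4.6
   vertex 2.0 0.0 3.2
  endloop
 endfacet
 facet normal 0.936 -0.023 -0.351
  outer loop
   vertex 4.2 0.8 3.2
   vertex 3.4 4.8 0.8
   vertex 4.8 3.8 4.6
  endloop
 endfacet
 facet normal 0.800 -0.183 -0.571
  outer loop
   vertex 4.2 0.8 3.2
   vertex 3.2 0.8 1.8
   vertex 3.4 4.8 0.8
  endloop
 endfacet
 facet normal 0.332 -0.913 -0.235
  outer loop
   vertex 4.2 0.8 3.2
   vertex 2.0 0.0 3.2
   vertex 1.4 0.4 0.8
  endloop
 endfacet
 facet normal 0.336 -0.911 -0.240
  outer loop
   vertex 4.2 0.8 3.2
   vertex 1.4 0.4 0.8
   vertex 3.2 0.8 1.8
  endloop
 endfacet
 facet normal 0.519 0.854 0.033
  outer loop
   vertex 3.6 4.6 2.8
   vertex 4.8 3.8 4.6
   vertex 3.4 4.8 0.8
  endloop
 endfacet
 facet normal 0.420 0.900 0.120
  outer loop
   vertex 3.6 4.6 2.8
   vertex 3.8 4.4 3.6
   vertex 4.8 3.8 4.6
  endloop
 endfacet
 facet normal -0.623 0.769 0.139
  outer loop
   vertex 3.6 4.6 2.8
   vertex 3.4 4.8 0.8
   vertex 1.0 3.0 0.0
  endloop
 endfacet
 facet normal -0.727 0.601 0.332
  outer loop
   vertex 3.6 4.6 2.8
   vertex 1.0 3.0 0.0
   vertex 3.8 4.4 3.6
  endloop
 endfacet
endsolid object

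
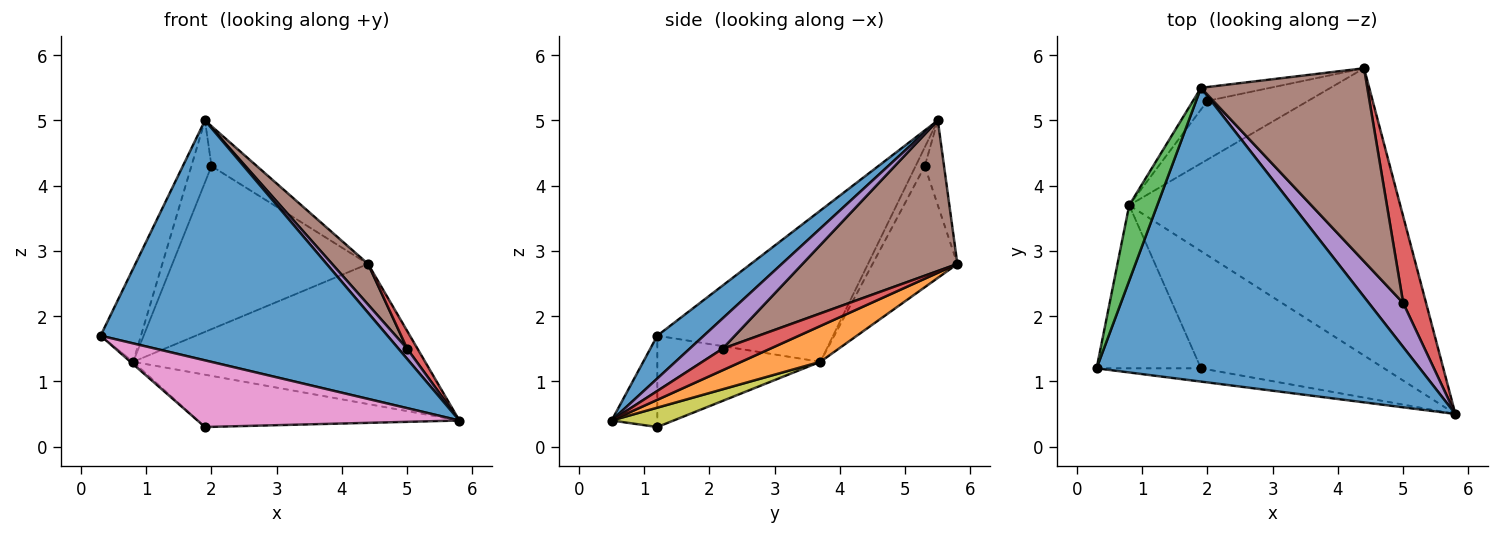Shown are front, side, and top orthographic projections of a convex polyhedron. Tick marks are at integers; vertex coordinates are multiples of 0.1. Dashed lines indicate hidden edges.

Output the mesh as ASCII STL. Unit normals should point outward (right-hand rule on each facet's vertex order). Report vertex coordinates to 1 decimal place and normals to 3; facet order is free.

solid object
 facet normal 0.102 -0.629 0.770
  outer loop
   vertex 1.9 5.5 5.0
   vertex 0.3 1.2 1.7
   vertex 5.8 0.5 0.4
  endloop
 endfacet
 facet normal 0.118 0.435 -0.893
  outer loop
   vertex 0.8 3.7 1.3
   vertex 4.4 5.8 2.8
   vertex 5.8 0.5 0.4
  endloop
 endfacet
 facet normal -0.959 0.220 0.178
  outer loop
   vertex 0.8 3.7 1.3
   vertex 0.3 1.2 1.7
   vertex 1.9 5.5 5.0
  endloop
 endfacet
 facet normal 0.678 -0.147 0.720
  outer loop
   vertex 5.0 2.2 1.5
   vertex 5.8 0.5 0.4
   vertex 4.4 5.8 2.8
  endloop
 endfacet
 facet normal 0.652 -0.171 0.739
  outer loop
   vertex 5.0 2.2 1.5
   vertex 1.9 5.5 5.0
   vertex 5.8 0.5 0.4
  endloop
 endfacet
 facet normal 0.663 -0.154 0.733
  outer loop
   vertex 5.0 2.2 1.5
   vertex 4.4 5.8 2.8
   vertex 1.9 5.5 5.0
  endloop
 endfacet
 facet normal -0.169 -0.967 -0.193
  outer loop
   vertex 1.9 1.2 0.3
   vertex 5.8 0.5 0.4
   vertex 0.3 1.2 1.7
  endloop
 endfacet
 facet normal -0.658 0.011 -0.753
  outer loop
   vertex 1.9 1.2 0.3
   vertex 0.3 1.2 1.7
   vertex 0.8 3.7 1.3
  endloop
 endfacet
 facet normal 0.096 0.406 -0.909
  outer loop
   vertex 1.9 1.2 0.3
   vertex 0.8 3.7 1.3
   vertex 5.8 0.5 0.4
  endloop
 endfacet
 facet normal -0.373 0.877 -0.304
  outer loop
   vertex 2.0 5.3 4.3
   vertex 1.9 5.5 5.0
   vertex 4.4 5.8 2.8
  endloop
 endfacet
 facet normal -0.378 0.871 -0.314
  outer loop
   vertex 2.0 5.3 4.3
   vertex 4.4 5.8 2.8
   vertex 0.8 3.7 1.3
  endloop
 endfacet
 facet normal -0.395 0.867 -0.304
  outer loop
   vertex 2.0 5.3 4.3
   vertex 0.8 3.7 1.3
   vertex 1.9 5.5 5.0
  endloop
 endfacet
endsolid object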